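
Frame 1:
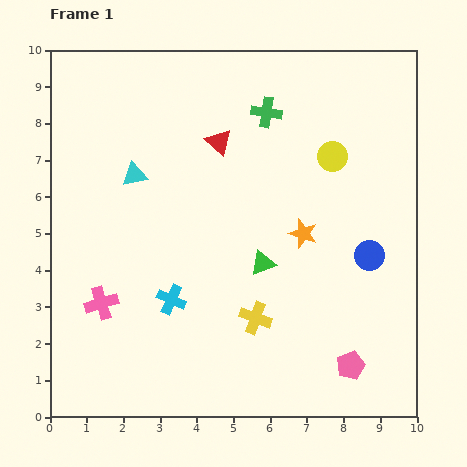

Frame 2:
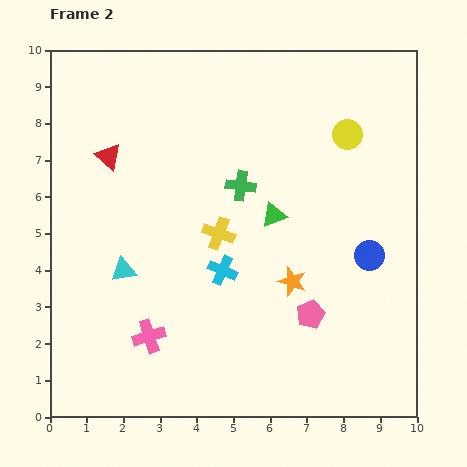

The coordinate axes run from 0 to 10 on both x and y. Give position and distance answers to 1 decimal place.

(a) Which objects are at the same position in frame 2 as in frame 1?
the blue circle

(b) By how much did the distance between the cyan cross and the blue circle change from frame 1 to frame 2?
-1.5

Distance in frame 1: 5.5. Distance in frame 2: 4.0.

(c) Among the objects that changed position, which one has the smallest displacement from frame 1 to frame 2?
the yellow circle

(moved 0.7)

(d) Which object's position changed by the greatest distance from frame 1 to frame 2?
the red triangle

(moved 3.0; next 2.6)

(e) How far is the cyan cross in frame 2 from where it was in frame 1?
1.6

The cyan cross moved from (3.3, 3.2) to (4.7, 4.0), a distance of √(1.4² + 0.8²) ≈ 1.6.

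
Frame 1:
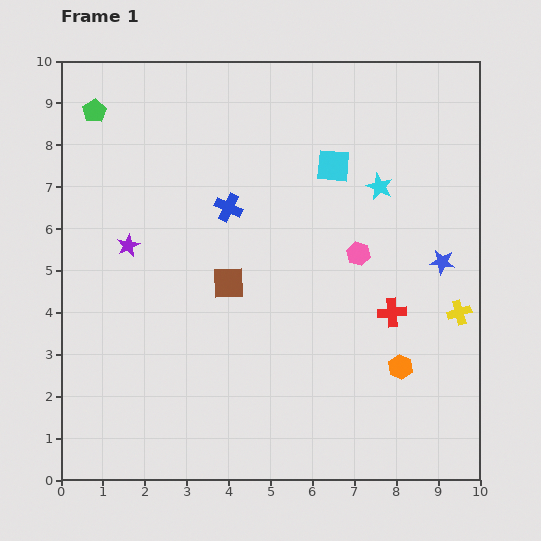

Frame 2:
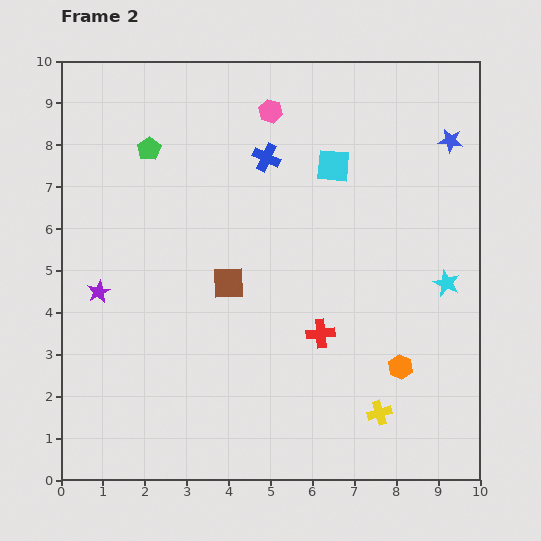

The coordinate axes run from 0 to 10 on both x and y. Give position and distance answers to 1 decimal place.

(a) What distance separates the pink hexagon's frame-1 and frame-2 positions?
4.0

The pink hexagon moved from (7.1, 5.4) to (5.0, 8.8), a distance of √(2.1² + 3.4²) ≈ 4.0.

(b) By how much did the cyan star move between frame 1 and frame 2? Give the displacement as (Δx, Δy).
(1.6, -2.3)

The cyan star was at (7.6, 7.0) in frame 1 and (9.2, 4.7) in frame 2.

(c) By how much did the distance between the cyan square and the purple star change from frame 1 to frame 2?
+1.1

Distance in frame 1: 5.3. Distance in frame 2: 6.4.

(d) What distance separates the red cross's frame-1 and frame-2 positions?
1.8

The red cross moved from (7.9, 4.0) to (6.2, 3.5), a distance of √(1.7² + 0.5²) ≈ 1.8.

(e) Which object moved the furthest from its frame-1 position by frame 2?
the pink hexagon

(moved 4.0; next 3.1)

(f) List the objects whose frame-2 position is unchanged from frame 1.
the orange hexagon, the cyan square, the brown square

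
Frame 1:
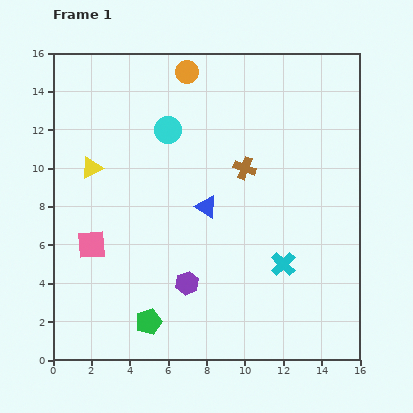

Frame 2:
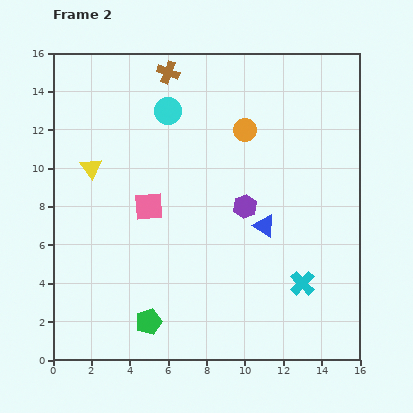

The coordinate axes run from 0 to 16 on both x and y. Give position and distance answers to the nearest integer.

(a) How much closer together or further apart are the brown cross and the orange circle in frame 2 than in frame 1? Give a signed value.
-1

Distance in frame 1: 6. Distance in frame 2: 5.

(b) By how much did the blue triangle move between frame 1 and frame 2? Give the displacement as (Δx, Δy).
(3, -1)

The blue triangle was at (8, 8) in frame 1 and (11, 7) in frame 2.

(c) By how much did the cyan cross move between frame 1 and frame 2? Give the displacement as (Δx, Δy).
(1, -1)

The cyan cross was at (12, 5) in frame 1 and (13, 4) in frame 2.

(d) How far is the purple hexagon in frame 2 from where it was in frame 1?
5

The purple hexagon moved from (7, 4) to (10, 8), a distance of √(3² + 4²) ≈ 5.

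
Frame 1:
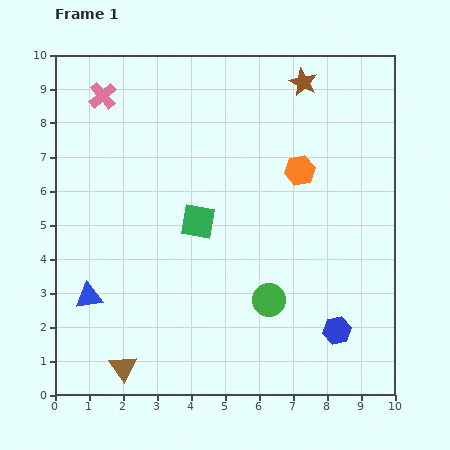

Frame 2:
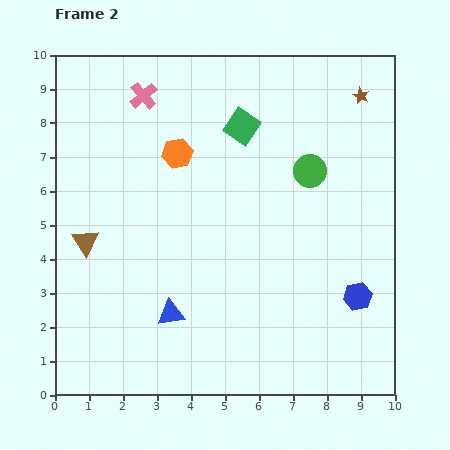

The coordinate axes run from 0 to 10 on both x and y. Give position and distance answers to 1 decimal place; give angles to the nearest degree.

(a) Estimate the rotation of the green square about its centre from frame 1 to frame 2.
24° clockwise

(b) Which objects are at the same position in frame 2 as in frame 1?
none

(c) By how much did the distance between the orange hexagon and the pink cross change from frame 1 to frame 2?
-4.2

Distance in frame 1: 6.2. Distance in frame 2: 2.0.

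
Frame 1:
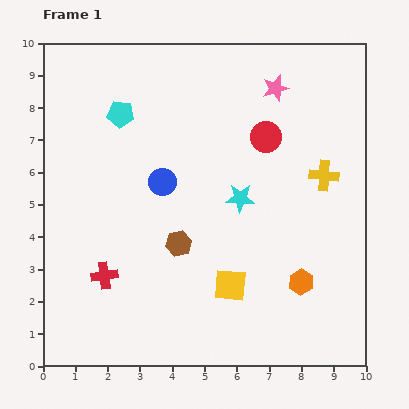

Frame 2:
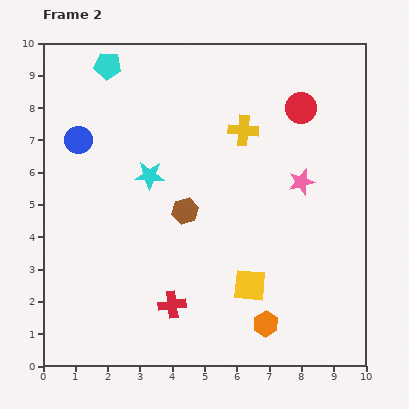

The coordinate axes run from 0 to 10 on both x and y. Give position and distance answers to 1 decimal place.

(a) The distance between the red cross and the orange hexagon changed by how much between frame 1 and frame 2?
-3.1

Distance in frame 1: 6.1. Distance in frame 2: 3.0.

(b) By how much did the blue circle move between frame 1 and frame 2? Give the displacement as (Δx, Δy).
(-2.6, 1.3)

The blue circle was at (3.7, 5.7) in frame 1 and (1.1, 7.0) in frame 2.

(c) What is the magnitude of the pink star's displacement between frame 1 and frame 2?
3.0

The pink star moved from (7.2, 8.6) to (8.0, 5.7), a distance of √(0.8² + 2.9²) ≈ 3.0.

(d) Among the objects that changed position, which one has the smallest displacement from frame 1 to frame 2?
the yellow square

(moved 0.6)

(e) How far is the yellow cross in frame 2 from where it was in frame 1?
2.9

The yellow cross moved from (8.7, 5.9) to (6.2, 7.3), a distance of √(2.5² + 1.4²) ≈ 2.9.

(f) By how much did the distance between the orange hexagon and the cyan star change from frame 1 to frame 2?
+2.6

Distance in frame 1: 3.2. Distance in frame 2: 5.8.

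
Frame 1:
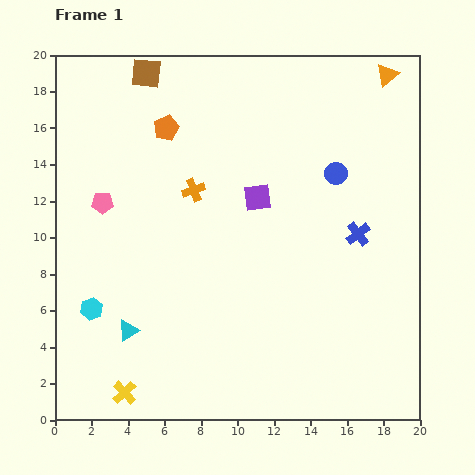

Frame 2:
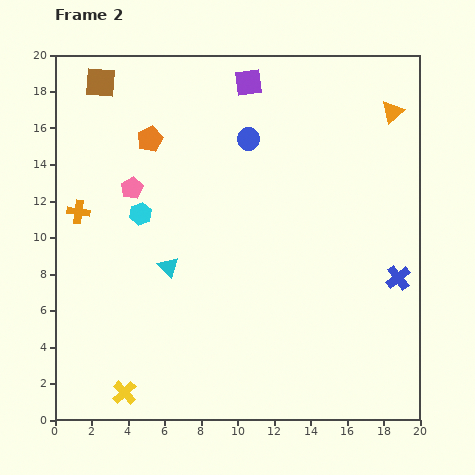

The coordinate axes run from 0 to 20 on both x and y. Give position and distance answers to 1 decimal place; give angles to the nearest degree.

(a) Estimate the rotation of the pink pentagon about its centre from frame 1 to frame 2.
30° counter-clockwise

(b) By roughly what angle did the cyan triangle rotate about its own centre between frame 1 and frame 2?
43° counter-clockwise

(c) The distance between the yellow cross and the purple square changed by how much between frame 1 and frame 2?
+5.3

Distance in frame 1: 13.0. Distance in frame 2: 18.3.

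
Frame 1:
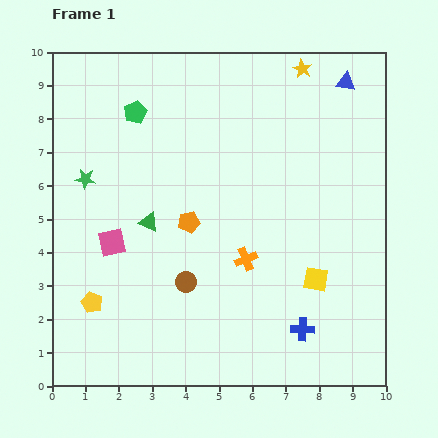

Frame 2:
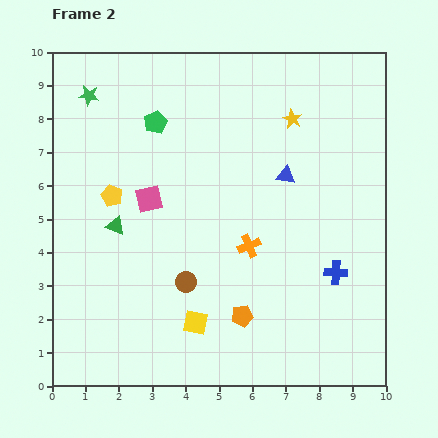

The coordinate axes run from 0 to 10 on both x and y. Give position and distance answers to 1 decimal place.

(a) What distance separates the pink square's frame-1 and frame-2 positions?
1.7

The pink square moved from (1.8, 4.3) to (2.9, 5.6), a distance of √(1.1² + 1.3²) ≈ 1.7.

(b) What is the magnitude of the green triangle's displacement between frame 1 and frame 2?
1.0

The green triangle moved from (2.9, 4.9) to (1.9, 4.8), a distance of √(1.0² + 0.1²) ≈ 1.0.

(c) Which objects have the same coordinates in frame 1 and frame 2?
the brown circle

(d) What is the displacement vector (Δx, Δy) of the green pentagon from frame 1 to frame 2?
(0.6, -0.3)

The green pentagon was at (2.5, 8.2) in frame 1 and (3.1, 7.9) in frame 2.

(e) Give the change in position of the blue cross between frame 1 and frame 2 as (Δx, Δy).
(1.0, 1.7)

The blue cross was at (7.5, 1.7) in frame 1 and (8.5, 3.4) in frame 2.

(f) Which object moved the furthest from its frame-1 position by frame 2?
the yellow square

(moved 3.8; next 3.3)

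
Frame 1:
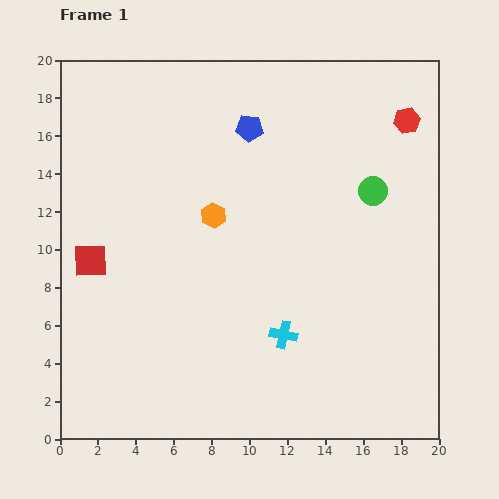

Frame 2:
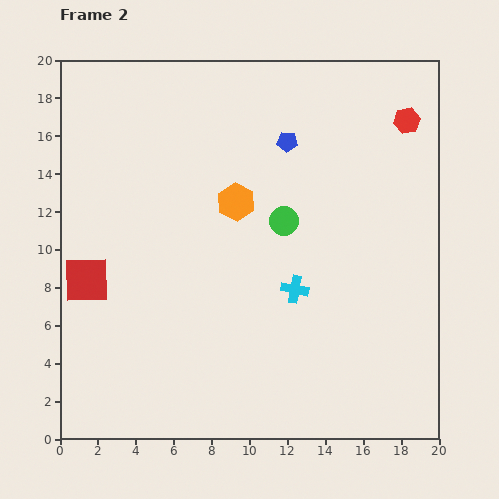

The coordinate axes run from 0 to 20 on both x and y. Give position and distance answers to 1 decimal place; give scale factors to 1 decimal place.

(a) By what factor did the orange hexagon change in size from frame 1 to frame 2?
1.5×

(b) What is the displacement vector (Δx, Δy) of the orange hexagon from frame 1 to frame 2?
(1.2, 0.7)

The orange hexagon was at (8.1, 11.8) in frame 1 and (9.3, 12.5) in frame 2.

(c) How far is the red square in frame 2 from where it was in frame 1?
1.0

The red square moved from (1.6, 9.4) to (1.4, 8.4), a distance of √(0.2² + 1.0²) ≈ 1.0.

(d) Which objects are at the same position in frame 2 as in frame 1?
the red hexagon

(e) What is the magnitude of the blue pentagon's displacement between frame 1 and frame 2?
2.1

The blue pentagon moved from (10.0, 16.4) to (12.0, 15.7), a distance of √(2.0² + 0.7²) ≈ 2.1.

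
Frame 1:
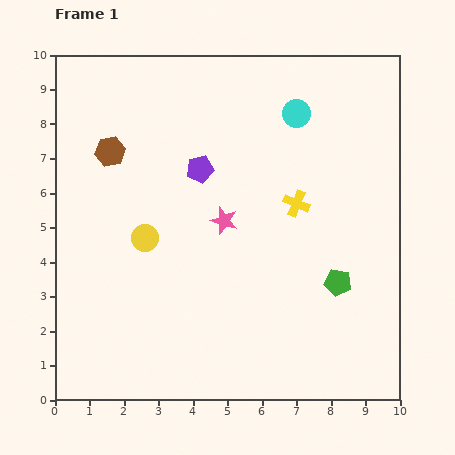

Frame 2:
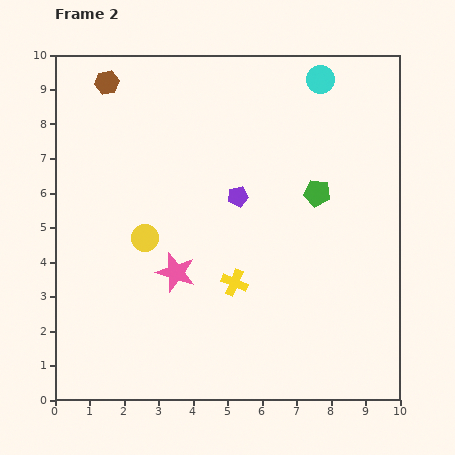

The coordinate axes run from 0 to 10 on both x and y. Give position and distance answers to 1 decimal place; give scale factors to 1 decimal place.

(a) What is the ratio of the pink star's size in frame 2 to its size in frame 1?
1.4×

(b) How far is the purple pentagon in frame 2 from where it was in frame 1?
1.4

The purple pentagon moved from (4.2, 6.7) to (5.3, 5.9), a distance of √(1.1² + 0.8²) ≈ 1.4.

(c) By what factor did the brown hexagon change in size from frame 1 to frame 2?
0.8×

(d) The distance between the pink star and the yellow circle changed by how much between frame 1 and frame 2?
-1.1

Distance in frame 1: 2.4. Distance in frame 2: 1.3.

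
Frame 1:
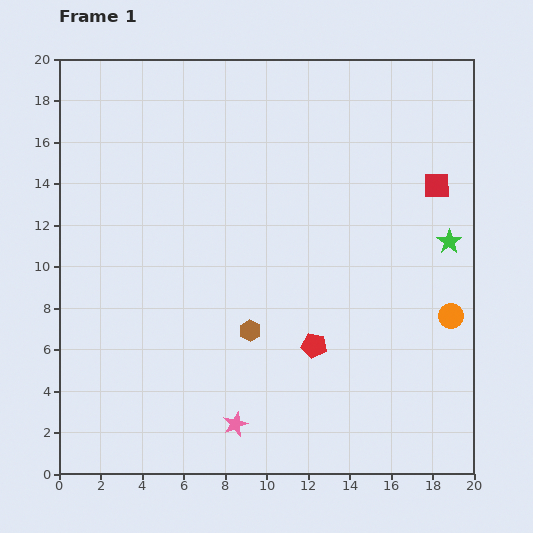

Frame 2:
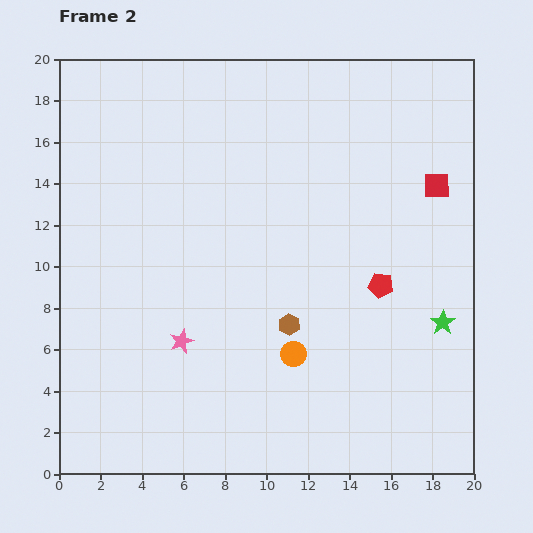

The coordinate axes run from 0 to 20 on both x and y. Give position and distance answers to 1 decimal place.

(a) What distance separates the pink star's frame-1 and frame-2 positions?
4.8

The pink star moved from (8.5, 2.4) to (5.9, 6.4), a distance of √(2.6² + 4.0²) ≈ 4.8.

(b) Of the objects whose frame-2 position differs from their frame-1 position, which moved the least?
the brown hexagon

(moved 1.9)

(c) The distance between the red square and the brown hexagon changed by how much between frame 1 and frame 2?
-1.6

Distance in frame 1: 11.4. Distance in frame 2: 9.8.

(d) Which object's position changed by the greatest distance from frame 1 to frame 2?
the orange circle

(moved 7.8; next 4.8)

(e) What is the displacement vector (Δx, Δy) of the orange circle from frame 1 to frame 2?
(-7.6, -1.8)

The orange circle was at (18.9, 7.6) in frame 1 and (11.3, 5.8) in frame 2.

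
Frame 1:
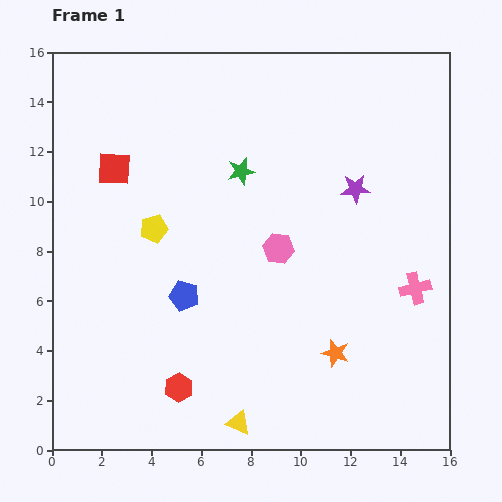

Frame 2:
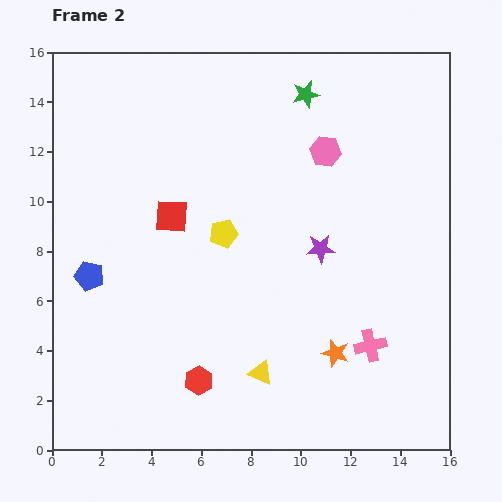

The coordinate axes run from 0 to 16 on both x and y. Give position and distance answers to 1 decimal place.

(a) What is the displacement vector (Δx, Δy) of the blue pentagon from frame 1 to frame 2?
(-3.8, 0.8)

The blue pentagon was at (5.3, 6.2) in frame 1 and (1.5, 7.0) in frame 2.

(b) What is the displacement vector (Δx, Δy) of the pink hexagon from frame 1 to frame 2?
(1.9, 3.9)

The pink hexagon was at (9.1, 8.1) in frame 1 and (11.0, 12.0) in frame 2.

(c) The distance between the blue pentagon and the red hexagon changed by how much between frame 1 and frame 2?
+2.4

Distance in frame 1: 3.7. Distance in frame 2: 6.1.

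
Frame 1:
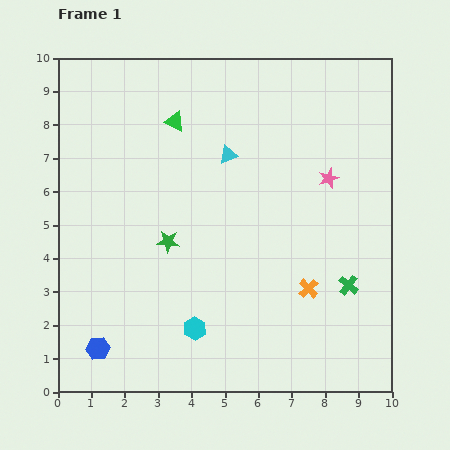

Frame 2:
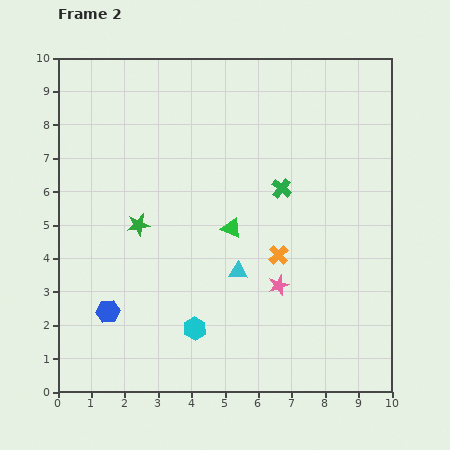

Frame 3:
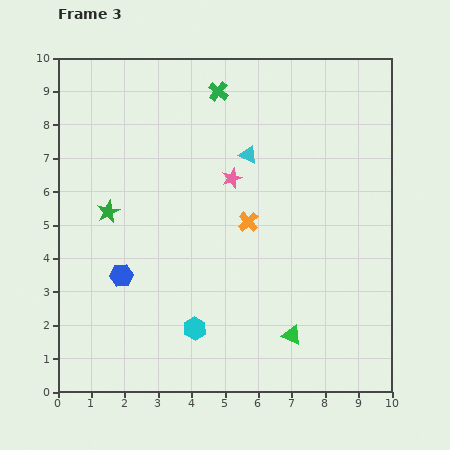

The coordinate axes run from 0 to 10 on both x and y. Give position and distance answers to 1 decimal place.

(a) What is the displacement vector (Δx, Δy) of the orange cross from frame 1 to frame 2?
(-0.9, 1.0)

The orange cross was at (7.5, 3.1) in frame 1 and (6.6, 4.1) in frame 2.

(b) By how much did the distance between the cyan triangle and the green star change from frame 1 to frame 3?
+1.3

Distance in frame 1: 3.2. Distance in frame 3: 4.5.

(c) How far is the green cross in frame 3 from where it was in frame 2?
3.5

The green cross moved from (6.7, 6.1) to (4.8, 9.0), a distance of √(1.9² + 2.9²) ≈ 3.5.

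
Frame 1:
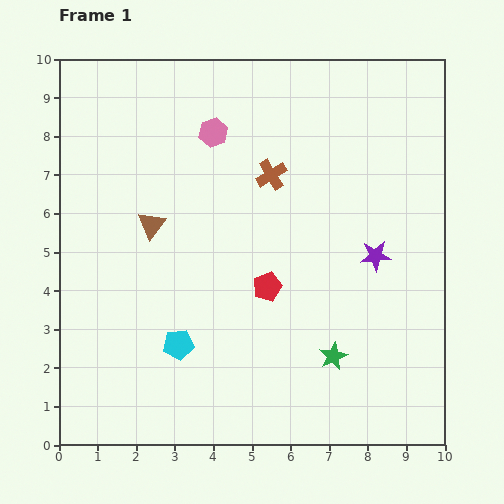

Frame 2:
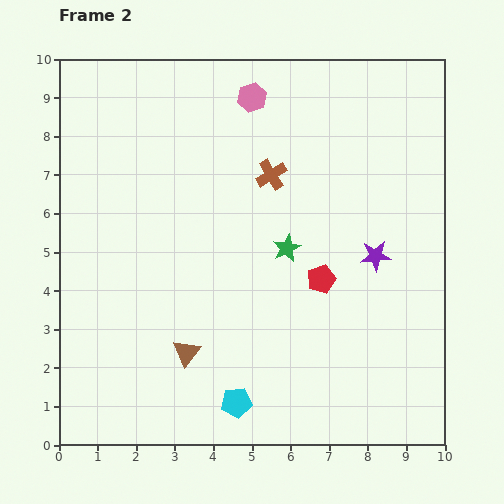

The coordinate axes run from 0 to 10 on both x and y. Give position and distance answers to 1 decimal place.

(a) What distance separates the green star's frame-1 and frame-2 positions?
3.0

The green star moved from (7.1, 2.3) to (5.9, 5.1), a distance of √(1.2² + 2.8²) ≈ 3.0.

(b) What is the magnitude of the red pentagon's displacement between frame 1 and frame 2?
1.4

The red pentagon moved from (5.4, 4.1) to (6.8, 4.3), a distance of √(1.4² + 0.2²) ≈ 1.4.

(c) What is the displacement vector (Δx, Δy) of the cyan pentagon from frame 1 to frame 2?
(1.5, -1.5)

The cyan pentagon was at (3.1, 2.6) in frame 1 and (4.6, 1.1) in frame 2.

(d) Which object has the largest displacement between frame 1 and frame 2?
the brown triangle

(moved 3.4; next 3.0)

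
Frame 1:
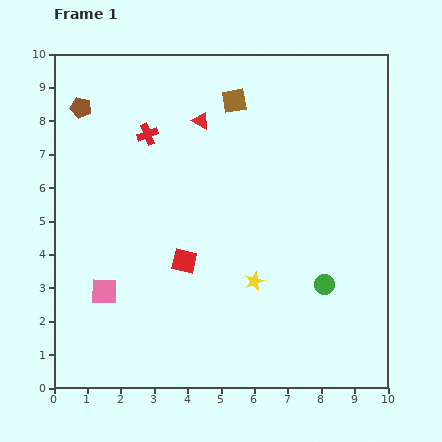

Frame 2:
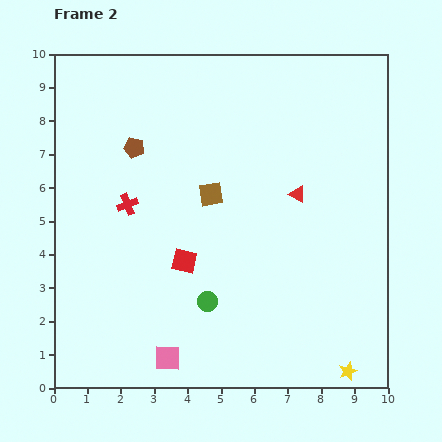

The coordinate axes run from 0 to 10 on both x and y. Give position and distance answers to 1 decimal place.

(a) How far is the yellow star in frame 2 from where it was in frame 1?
3.9

The yellow star moved from (6.0, 3.2) to (8.8, 0.5), a distance of √(2.8² + 2.7²) ≈ 3.9.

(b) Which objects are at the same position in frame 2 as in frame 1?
the red square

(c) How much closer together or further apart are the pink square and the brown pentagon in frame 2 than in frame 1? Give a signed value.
+0.9

Distance in frame 1: 5.5. Distance in frame 2: 6.4.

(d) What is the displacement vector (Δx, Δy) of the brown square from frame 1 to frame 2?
(-0.7, -2.8)

The brown square was at (5.4, 8.6) in frame 1 and (4.7, 5.8) in frame 2.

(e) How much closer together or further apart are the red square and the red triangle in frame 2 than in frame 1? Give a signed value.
-0.3

Distance in frame 1: 4.2. Distance in frame 2: 3.9.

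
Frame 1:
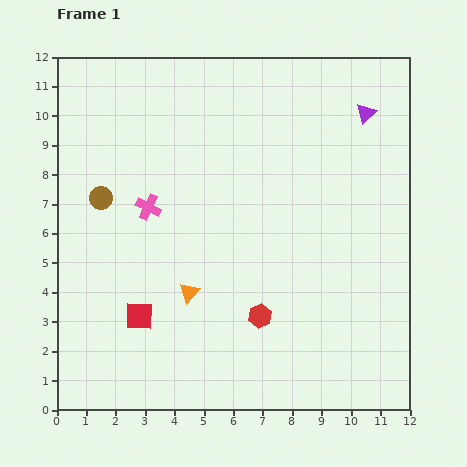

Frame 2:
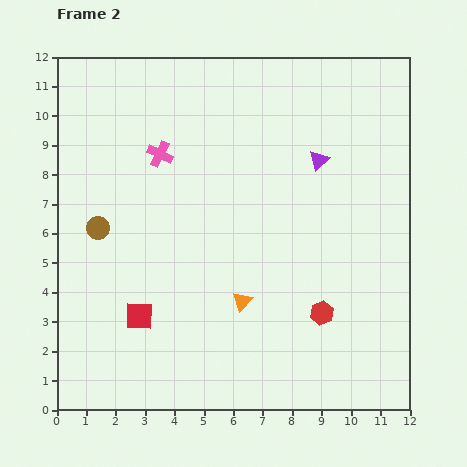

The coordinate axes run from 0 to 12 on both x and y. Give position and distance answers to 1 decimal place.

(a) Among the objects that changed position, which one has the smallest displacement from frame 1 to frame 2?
the brown circle

(moved 1.0)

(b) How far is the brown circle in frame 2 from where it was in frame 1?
1.0

The brown circle moved from (1.5, 7.2) to (1.4, 6.2), a distance of √(0.1² + 1.0²) ≈ 1.0.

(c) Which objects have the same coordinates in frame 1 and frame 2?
the red square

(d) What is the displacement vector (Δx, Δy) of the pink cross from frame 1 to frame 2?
(0.4, 1.8)

The pink cross was at (3.1, 6.9) in frame 1 and (3.5, 8.7) in frame 2.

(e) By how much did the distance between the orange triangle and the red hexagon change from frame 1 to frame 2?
+0.2

Distance in frame 1: 2.5. Distance in frame 2: 2.7.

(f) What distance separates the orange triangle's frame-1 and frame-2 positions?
1.8

The orange triangle moved from (4.5, 4.0) to (6.3, 3.7), a distance of √(1.8² + 0.3²) ≈ 1.8.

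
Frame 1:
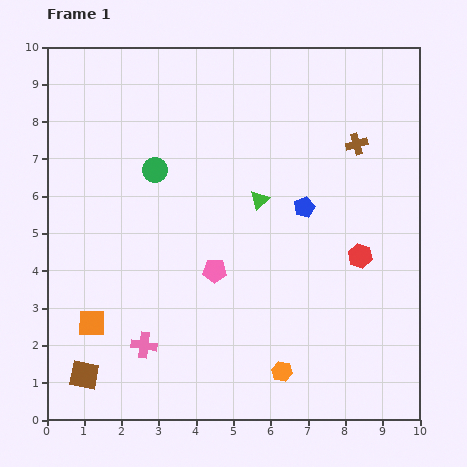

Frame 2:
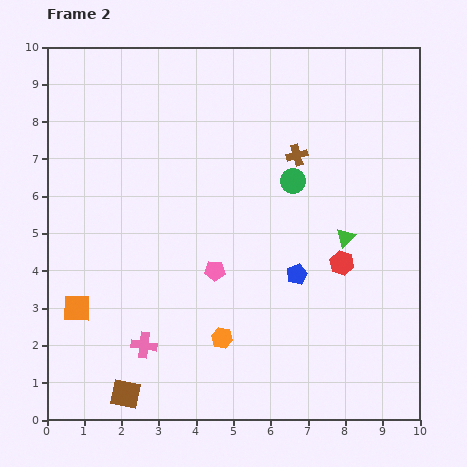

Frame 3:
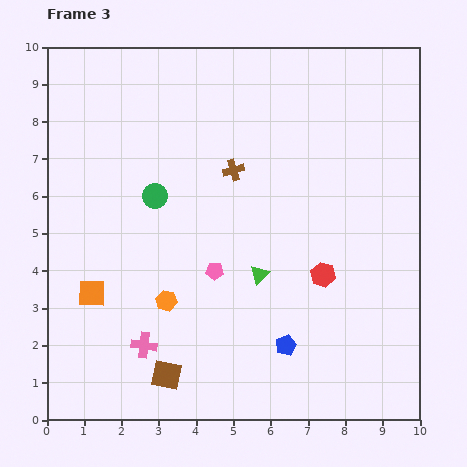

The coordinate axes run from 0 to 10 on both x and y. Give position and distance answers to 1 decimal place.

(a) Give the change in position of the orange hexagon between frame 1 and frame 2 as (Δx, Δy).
(-1.6, 0.9)

The orange hexagon was at (6.3, 1.3) in frame 1 and (4.7, 2.2) in frame 2.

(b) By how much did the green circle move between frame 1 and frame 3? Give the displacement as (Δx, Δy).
(0.0, -0.7)

The green circle was at (2.9, 6.7) in frame 1 and (2.9, 6.0) in frame 3.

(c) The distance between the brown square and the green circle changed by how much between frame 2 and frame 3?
-2.5

Distance in frame 2: 7.3. Distance in frame 3: 4.8.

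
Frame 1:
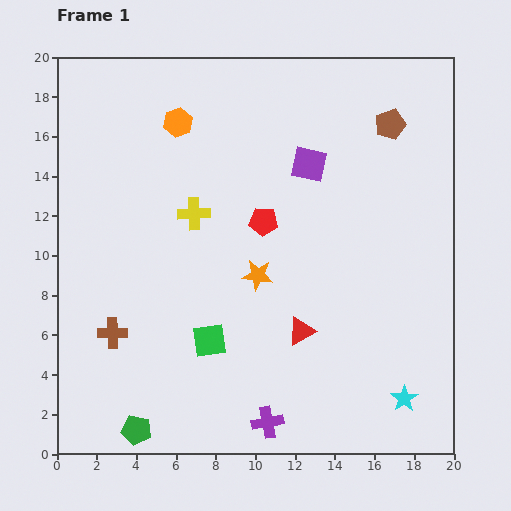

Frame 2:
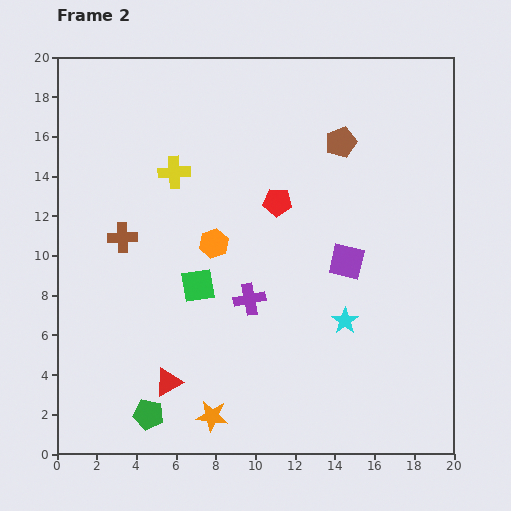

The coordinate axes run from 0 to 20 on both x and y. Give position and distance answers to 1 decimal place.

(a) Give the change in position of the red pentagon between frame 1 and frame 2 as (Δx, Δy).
(0.7, 1.0)

The red pentagon was at (10.4, 11.7) in frame 1 and (11.1, 12.7) in frame 2.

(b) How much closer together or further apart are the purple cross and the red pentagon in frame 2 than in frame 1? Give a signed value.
-5.0

Distance in frame 1: 10.1. Distance in frame 2: 5.1.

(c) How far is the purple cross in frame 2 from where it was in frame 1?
6.3

The purple cross moved from (10.6, 1.6) to (9.7, 7.8), a distance of √(0.9² + 6.2²) ≈ 6.3.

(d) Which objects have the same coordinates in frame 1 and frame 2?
none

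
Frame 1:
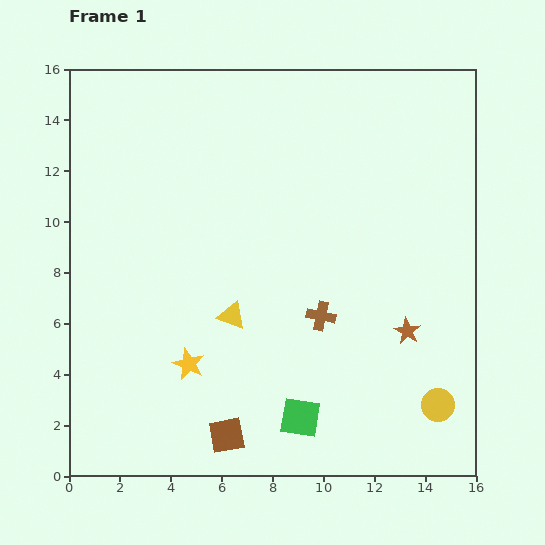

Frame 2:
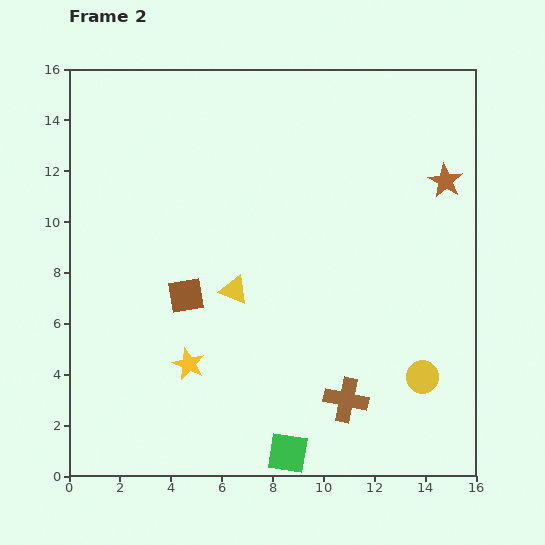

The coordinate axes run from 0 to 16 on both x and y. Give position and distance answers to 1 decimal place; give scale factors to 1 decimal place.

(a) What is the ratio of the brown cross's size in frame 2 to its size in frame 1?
1.5×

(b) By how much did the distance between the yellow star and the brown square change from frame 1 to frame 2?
-0.5

Distance in frame 1: 3.2. Distance in frame 2: 2.7.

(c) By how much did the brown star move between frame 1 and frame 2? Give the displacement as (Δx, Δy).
(1.5, 5.9)

The brown star was at (13.3, 5.7) in frame 1 and (14.8, 11.6) in frame 2.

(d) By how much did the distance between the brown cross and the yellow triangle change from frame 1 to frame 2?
+2.7

Distance in frame 1: 3.5. Distance in frame 2: 6.2.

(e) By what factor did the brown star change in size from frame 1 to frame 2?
1.3×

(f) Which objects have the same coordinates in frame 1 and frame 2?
the yellow star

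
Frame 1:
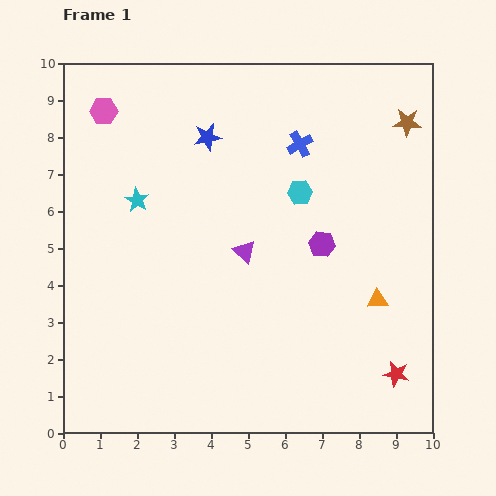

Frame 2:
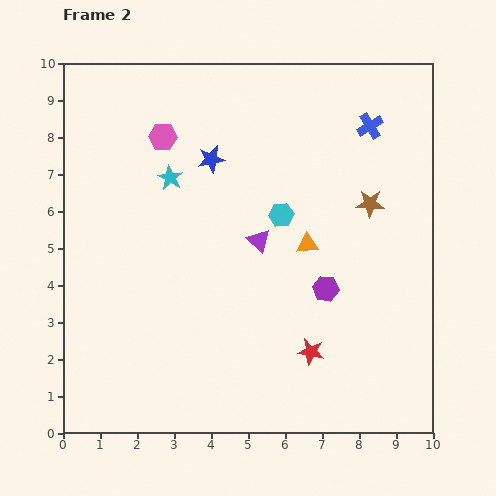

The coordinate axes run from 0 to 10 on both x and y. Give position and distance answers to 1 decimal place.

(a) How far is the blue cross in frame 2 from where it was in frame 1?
2.0

The blue cross moved from (6.4, 7.8) to (8.3, 8.3), a distance of √(1.9² + 0.5²) ≈ 2.0.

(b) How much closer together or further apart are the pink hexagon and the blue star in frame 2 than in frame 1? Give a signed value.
-1.5

Distance in frame 1: 2.9. Distance in frame 2: 1.4.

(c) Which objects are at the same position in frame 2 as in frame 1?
none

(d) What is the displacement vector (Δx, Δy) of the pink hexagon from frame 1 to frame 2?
(1.6, -0.7)

The pink hexagon was at (1.1, 8.7) in frame 1 and (2.7, 8.0) in frame 2.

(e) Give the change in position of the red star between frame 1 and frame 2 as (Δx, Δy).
(-2.3, 0.6)

The red star was at (9.0, 1.6) in frame 1 and (6.7, 2.2) in frame 2.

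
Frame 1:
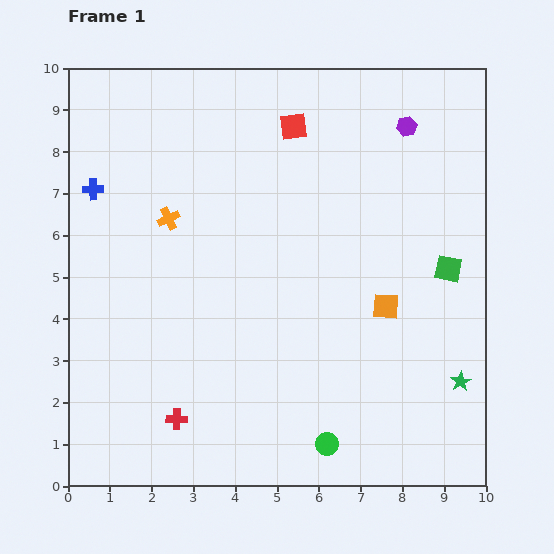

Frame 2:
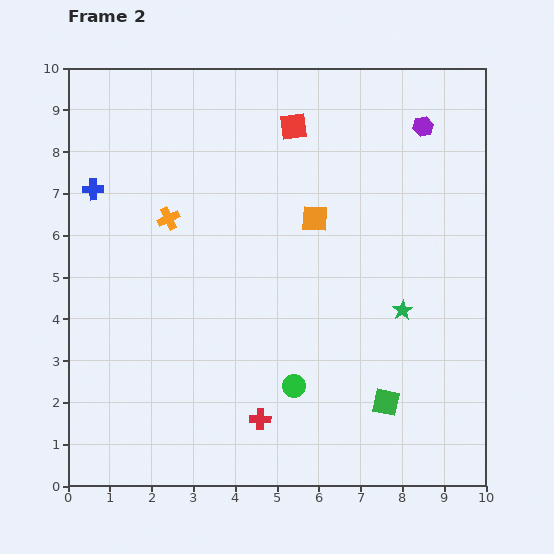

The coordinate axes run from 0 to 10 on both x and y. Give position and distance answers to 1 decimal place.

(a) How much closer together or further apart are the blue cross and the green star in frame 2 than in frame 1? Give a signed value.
-2.0

Distance in frame 1: 9.9. Distance in frame 2: 7.9.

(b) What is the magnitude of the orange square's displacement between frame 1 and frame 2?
2.7

The orange square moved from (7.6, 4.3) to (5.9, 6.4), a distance of √(1.7² + 2.1²) ≈ 2.7.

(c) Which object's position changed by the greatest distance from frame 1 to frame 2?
the green square

(moved 3.5; next 2.7)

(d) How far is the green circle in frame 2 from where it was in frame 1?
1.6

The green circle moved from (6.2, 1.0) to (5.4, 2.4), a distance of √(0.8² + 1.4²) ≈ 1.6.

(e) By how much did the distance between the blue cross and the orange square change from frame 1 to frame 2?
-2.2

Distance in frame 1: 7.5. Distance in frame 2: 5.3.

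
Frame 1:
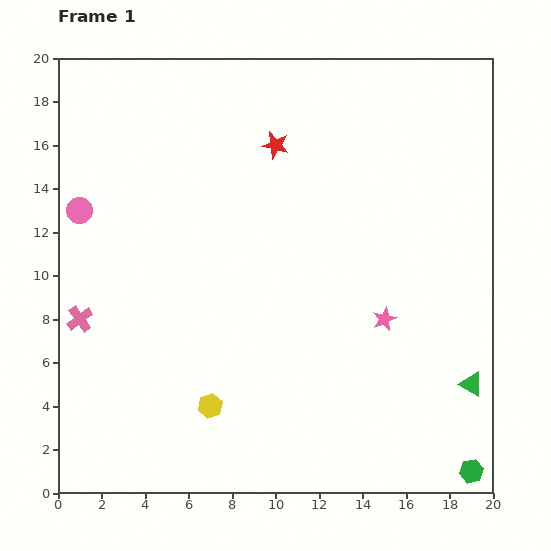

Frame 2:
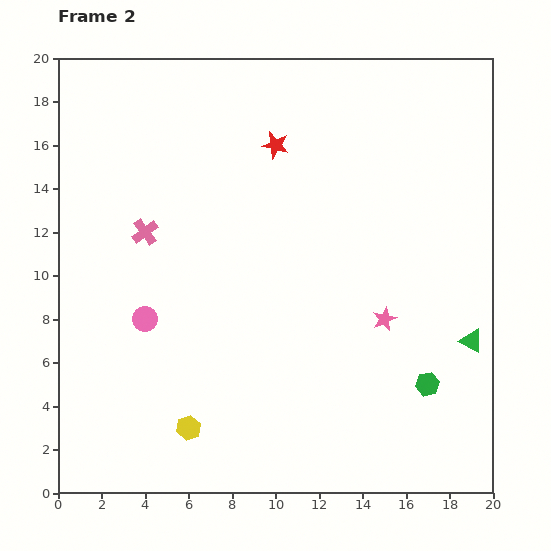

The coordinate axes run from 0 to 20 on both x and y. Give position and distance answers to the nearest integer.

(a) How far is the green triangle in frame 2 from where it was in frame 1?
2

The green triangle moved from (19, 5) to (19, 7), a distance of √(0² + 2²) ≈ 2.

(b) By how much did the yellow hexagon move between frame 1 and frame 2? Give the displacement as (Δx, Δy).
(-1, -1)

The yellow hexagon was at (7, 4) in frame 1 and (6, 3) in frame 2.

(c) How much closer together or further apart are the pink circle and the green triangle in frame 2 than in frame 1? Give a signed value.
-5

Distance in frame 1: 20. Distance in frame 2: 15.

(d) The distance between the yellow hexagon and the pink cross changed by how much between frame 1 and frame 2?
+2

Distance in frame 1: 7. Distance in frame 2: 9.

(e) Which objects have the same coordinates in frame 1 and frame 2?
the pink star, the red star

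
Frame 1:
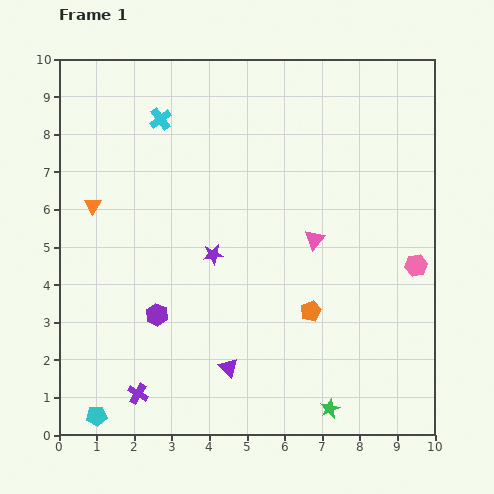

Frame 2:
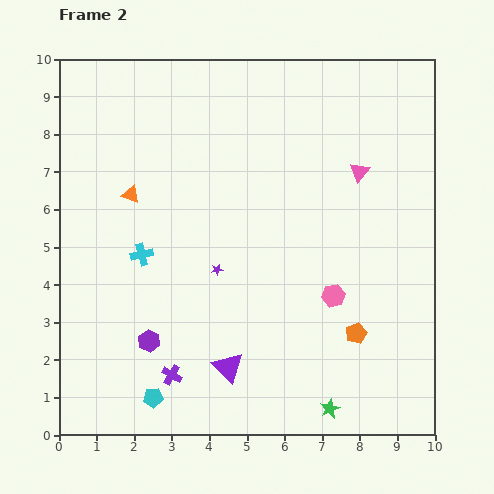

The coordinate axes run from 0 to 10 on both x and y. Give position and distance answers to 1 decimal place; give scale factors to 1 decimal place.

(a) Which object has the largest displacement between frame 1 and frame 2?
the cyan cross

(moved 3.6; next 2.3)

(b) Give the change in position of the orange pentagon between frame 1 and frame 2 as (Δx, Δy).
(1.2, -0.6)

The orange pentagon was at (6.7, 3.3) in frame 1 and (7.9, 2.7) in frame 2.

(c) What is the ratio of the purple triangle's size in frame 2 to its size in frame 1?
1.6×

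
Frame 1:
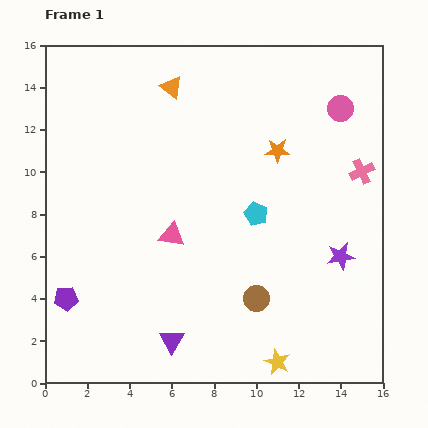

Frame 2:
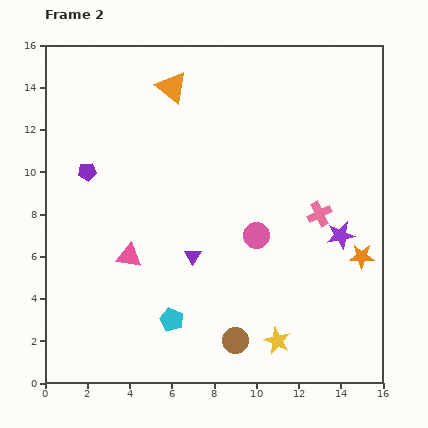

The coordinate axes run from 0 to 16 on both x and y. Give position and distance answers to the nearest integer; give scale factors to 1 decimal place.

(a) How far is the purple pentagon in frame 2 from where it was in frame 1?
6

The purple pentagon moved from (1, 4) to (2, 10), a distance of √(1² + 6²) ≈ 6.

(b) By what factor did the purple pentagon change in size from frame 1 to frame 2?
0.8×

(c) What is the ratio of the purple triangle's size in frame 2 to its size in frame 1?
0.7×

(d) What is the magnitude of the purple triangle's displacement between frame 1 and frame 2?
4

The purple triangle moved from (6, 2) to (7, 6), a distance of √(1² + 4²) ≈ 4.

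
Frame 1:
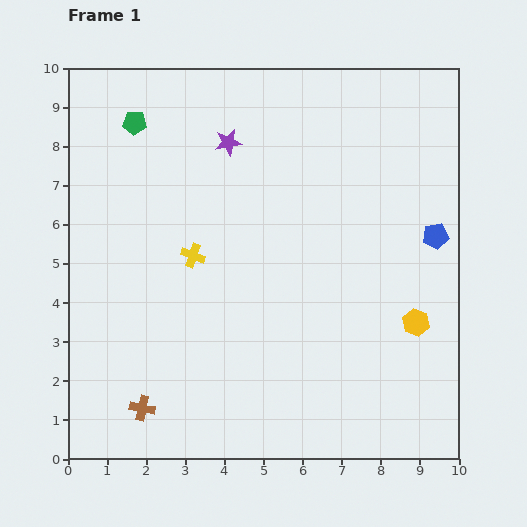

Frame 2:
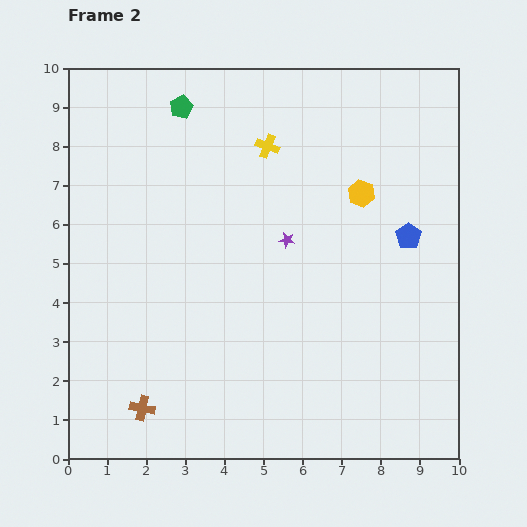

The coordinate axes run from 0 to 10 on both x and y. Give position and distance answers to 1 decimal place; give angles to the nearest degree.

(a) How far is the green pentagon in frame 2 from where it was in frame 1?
1.3

The green pentagon moved from (1.7, 8.6) to (2.9, 9.0), a distance of √(1.2² + 0.4²) ≈ 1.3.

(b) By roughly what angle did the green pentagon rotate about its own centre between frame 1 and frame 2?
29° counter-clockwise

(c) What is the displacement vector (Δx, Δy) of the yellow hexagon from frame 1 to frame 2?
(-1.4, 3.3)

The yellow hexagon was at (8.9, 3.5) in frame 1 and (7.5, 6.8) in frame 2.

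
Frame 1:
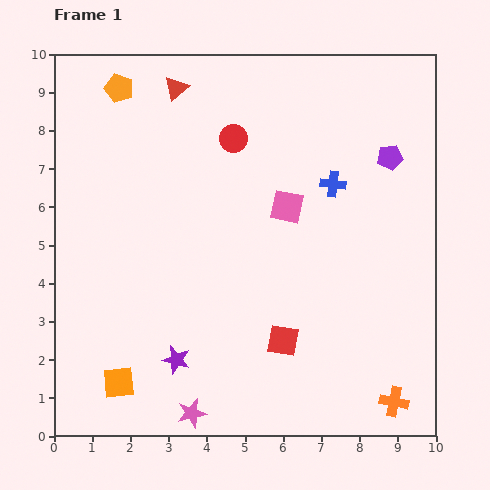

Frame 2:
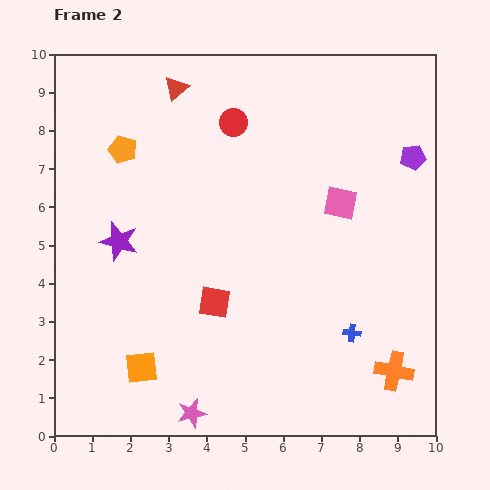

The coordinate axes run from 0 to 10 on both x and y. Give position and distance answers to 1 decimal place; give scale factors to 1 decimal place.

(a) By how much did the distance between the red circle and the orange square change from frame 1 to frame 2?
-0.3

Distance in frame 1: 7.1. Distance in frame 2: 6.8.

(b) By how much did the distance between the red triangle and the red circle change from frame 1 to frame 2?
-0.3

Distance in frame 1: 2.0. Distance in frame 2: 1.7.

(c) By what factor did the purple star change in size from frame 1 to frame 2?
1.4×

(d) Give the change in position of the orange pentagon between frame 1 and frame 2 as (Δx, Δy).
(0.1, -1.6)

The orange pentagon was at (1.7, 9.1) in frame 1 and (1.8, 7.5) in frame 2.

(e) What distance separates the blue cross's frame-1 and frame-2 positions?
3.9

The blue cross moved from (7.3, 6.6) to (7.8, 2.7), a distance of √(0.5² + 3.9²) ≈ 3.9.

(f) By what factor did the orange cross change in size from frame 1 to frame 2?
1.3×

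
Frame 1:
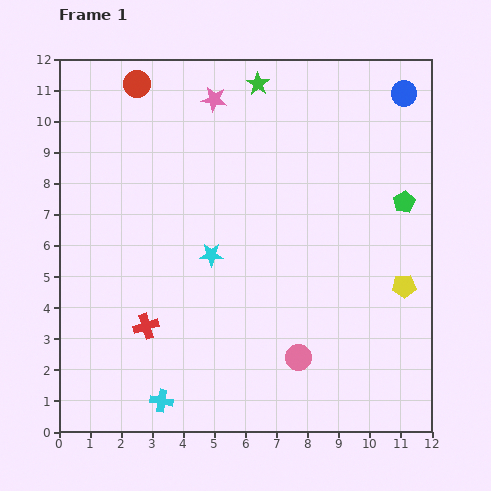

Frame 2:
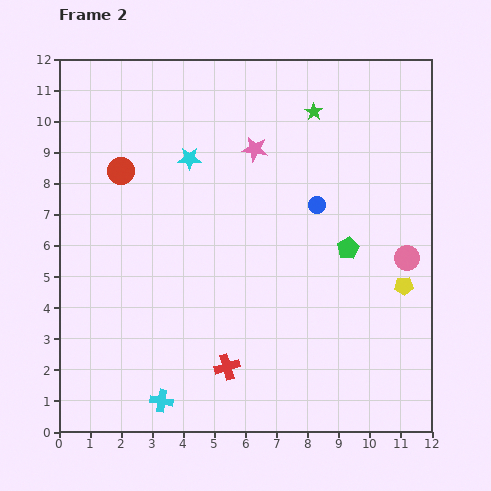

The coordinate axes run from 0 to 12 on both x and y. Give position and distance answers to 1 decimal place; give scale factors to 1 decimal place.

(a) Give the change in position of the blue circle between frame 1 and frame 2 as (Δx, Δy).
(-2.8, -3.6)

The blue circle was at (11.1, 10.9) in frame 1 and (8.3, 7.3) in frame 2.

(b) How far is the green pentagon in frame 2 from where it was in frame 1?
2.3

The green pentagon moved from (11.1, 7.4) to (9.3, 5.9), a distance of √(1.8² + 1.5²) ≈ 2.3.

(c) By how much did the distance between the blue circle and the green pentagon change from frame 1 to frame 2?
-1.8

Distance in frame 1: 3.5. Distance in frame 2: 1.7.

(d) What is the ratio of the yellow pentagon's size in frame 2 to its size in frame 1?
0.8×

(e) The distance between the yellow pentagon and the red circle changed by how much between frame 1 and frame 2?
-1.0

Distance in frame 1: 10.8. Distance in frame 2: 9.8.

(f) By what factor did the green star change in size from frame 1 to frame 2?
0.8×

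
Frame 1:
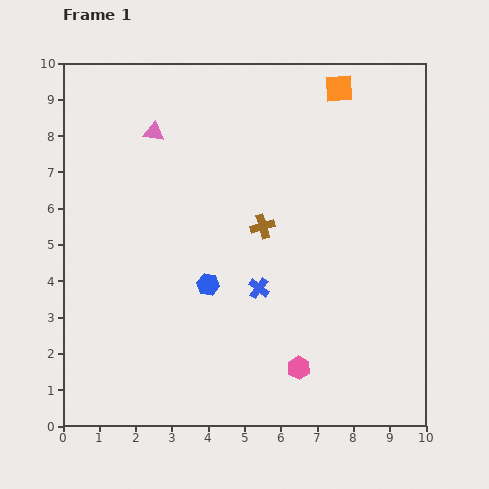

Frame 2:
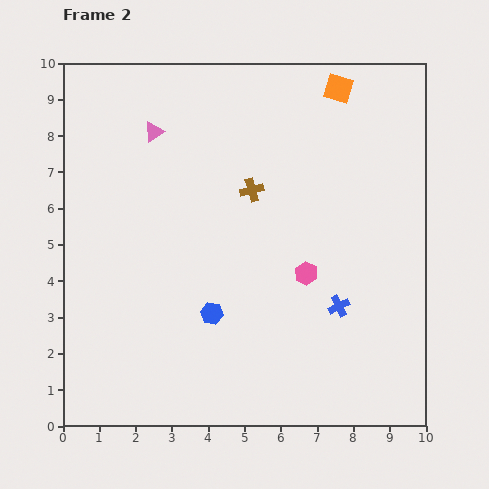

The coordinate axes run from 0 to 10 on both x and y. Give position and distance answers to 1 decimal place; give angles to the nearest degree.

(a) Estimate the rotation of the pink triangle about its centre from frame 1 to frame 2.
43° counter-clockwise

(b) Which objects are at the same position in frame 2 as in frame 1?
the orange square, the pink triangle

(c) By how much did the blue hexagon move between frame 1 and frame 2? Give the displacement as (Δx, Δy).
(0.1, -0.8)

The blue hexagon was at (4.0, 3.9) in frame 1 and (4.1, 3.1) in frame 2.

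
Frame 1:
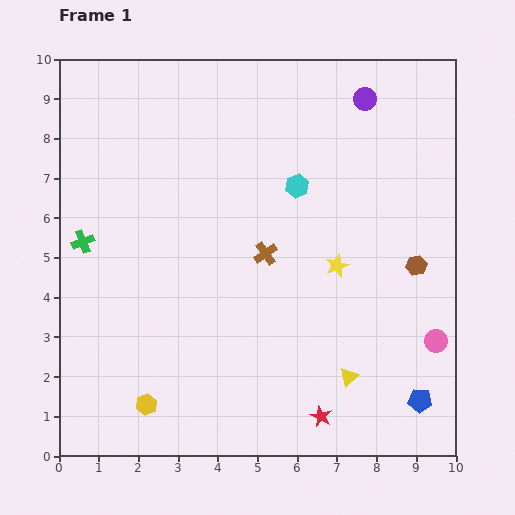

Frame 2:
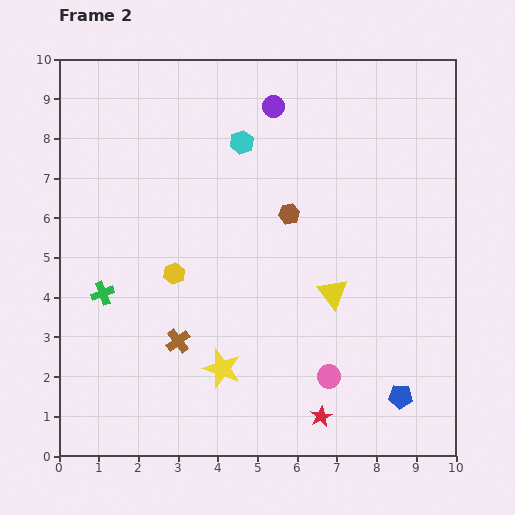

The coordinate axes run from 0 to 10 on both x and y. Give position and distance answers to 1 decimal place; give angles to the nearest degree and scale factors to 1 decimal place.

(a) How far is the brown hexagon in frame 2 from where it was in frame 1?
3.5

The brown hexagon moved from (9.0, 4.8) to (5.8, 6.1), a distance of √(3.2² + 1.3²) ≈ 3.5.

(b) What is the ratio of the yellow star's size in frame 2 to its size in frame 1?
1.6×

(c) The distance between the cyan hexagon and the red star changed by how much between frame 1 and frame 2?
+1.4

Distance in frame 1: 5.8. Distance in frame 2: 7.2.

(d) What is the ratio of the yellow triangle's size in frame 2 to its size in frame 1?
1.6×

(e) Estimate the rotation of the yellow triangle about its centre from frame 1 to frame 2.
27° counter-clockwise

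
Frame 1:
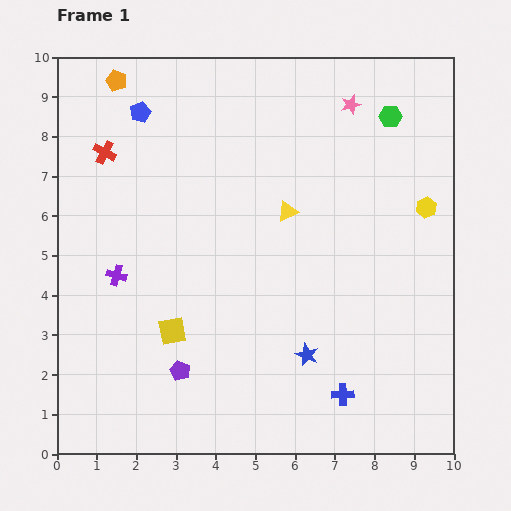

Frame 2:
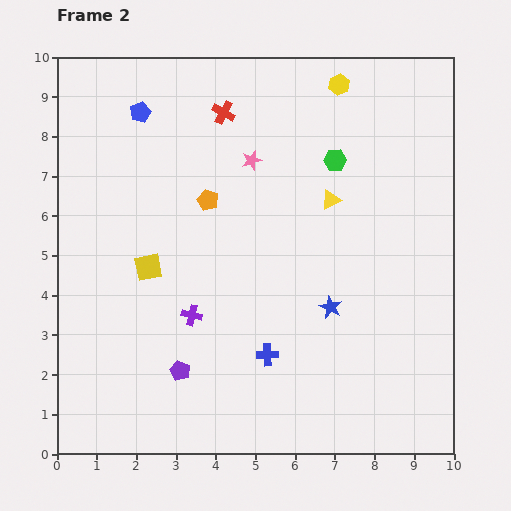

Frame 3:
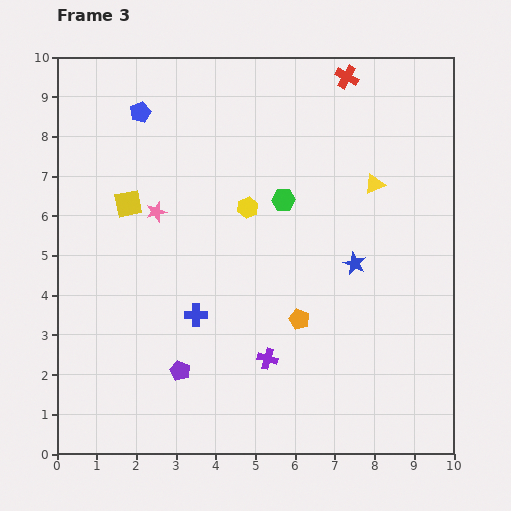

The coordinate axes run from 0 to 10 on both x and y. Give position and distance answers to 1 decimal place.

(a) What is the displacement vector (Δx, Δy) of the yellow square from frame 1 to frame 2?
(-0.6, 1.6)

The yellow square was at (2.9, 3.1) in frame 1 and (2.3, 4.7) in frame 2.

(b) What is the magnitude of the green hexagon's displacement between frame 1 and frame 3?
3.4

The green hexagon moved from (8.4, 8.5) to (5.7, 6.4), a distance of √(2.7² + 2.1²) ≈ 3.4.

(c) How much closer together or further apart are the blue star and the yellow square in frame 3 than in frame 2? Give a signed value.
+1.2

Distance in frame 2: 4.7. Distance in frame 3: 5.9.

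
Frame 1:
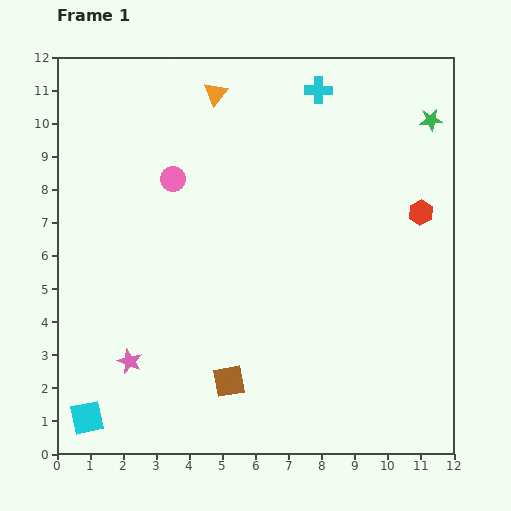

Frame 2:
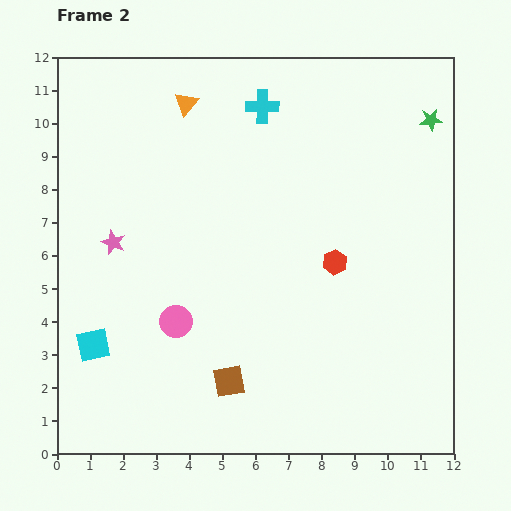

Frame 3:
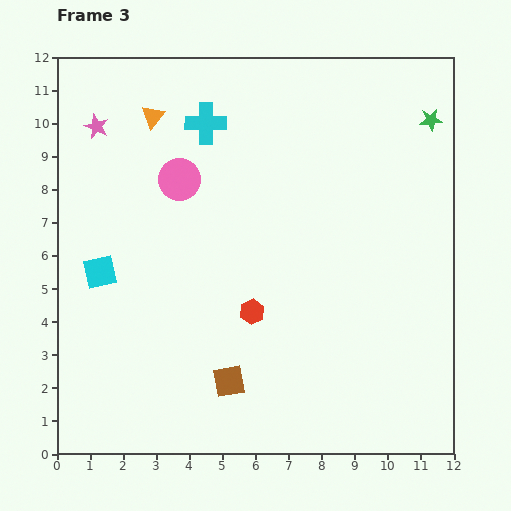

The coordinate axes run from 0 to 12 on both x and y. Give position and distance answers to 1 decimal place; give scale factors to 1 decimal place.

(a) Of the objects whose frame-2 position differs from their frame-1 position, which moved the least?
the orange triangle

(moved 0.9)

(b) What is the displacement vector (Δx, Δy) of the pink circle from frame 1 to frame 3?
(0.2, 0.0)

The pink circle was at (3.5, 8.3) in frame 1 and (3.7, 8.3) in frame 3.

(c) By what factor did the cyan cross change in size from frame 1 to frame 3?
1.5×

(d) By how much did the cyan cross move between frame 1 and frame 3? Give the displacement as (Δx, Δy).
(-3.4, -1.0)

The cyan cross was at (7.9, 11.0) in frame 1 and (4.5, 10.0) in frame 3.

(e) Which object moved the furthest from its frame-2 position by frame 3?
the pink circle

(moved 4.3; next 3.5)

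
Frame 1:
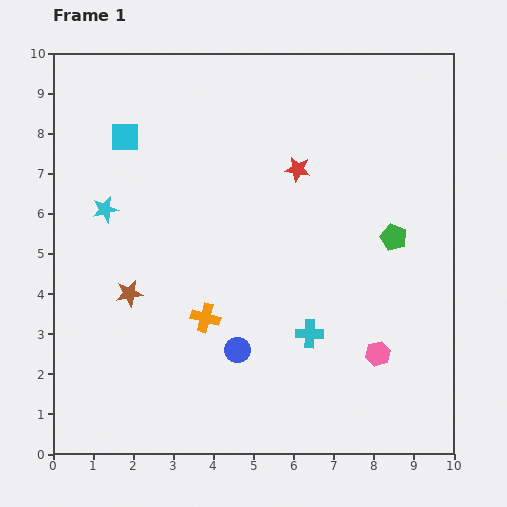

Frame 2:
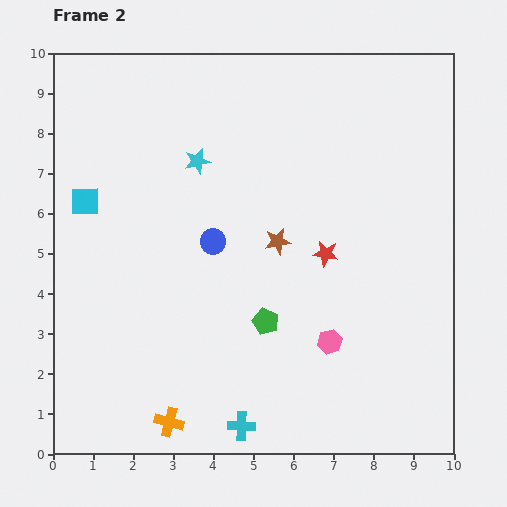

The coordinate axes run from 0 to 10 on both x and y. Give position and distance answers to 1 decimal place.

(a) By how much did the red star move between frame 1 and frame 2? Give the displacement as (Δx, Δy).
(0.7, -2.1)

The red star was at (6.1, 7.1) in frame 1 and (6.8, 5.0) in frame 2.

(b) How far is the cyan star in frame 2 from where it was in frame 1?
2.6

The cyan star moved from (1.3, 6.1) to (3.6, 7.3), a distance of √(2.3² + 1.2²) ≈ 2.6.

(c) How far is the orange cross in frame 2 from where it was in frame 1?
2.8

The orange cross moved from (3.8, 3.4) to (2.9, 0.8), a distance of √(0.9² + 2.6²) ≈ 2.8.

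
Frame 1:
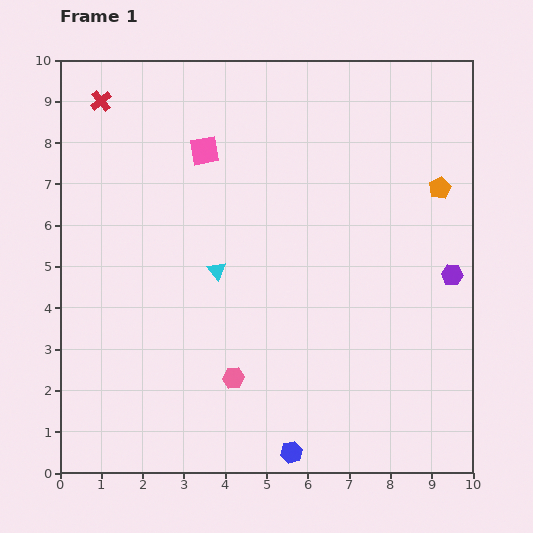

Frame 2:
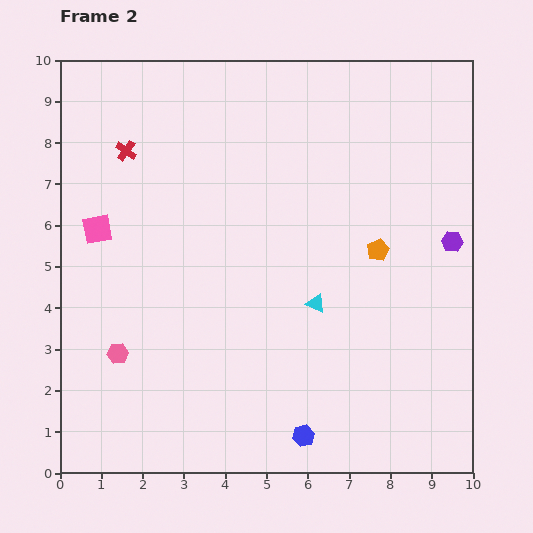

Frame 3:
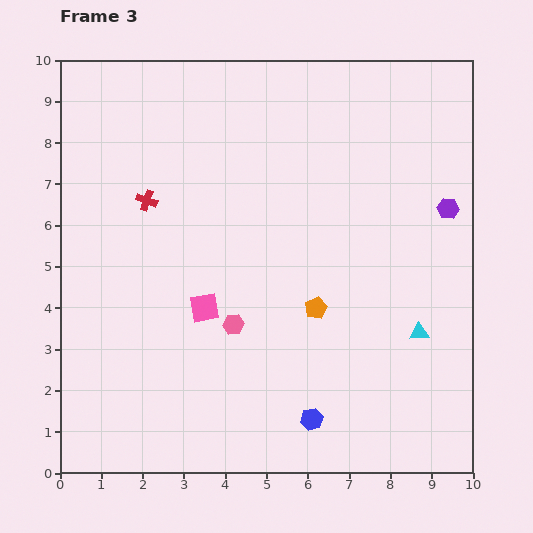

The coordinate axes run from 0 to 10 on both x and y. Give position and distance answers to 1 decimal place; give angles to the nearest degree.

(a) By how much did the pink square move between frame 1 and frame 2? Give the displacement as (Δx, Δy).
(-2.6, -1.9)

The pink square was at (3.5, 7.8) in frame 1 and (0.9, 5.9) in frame 2.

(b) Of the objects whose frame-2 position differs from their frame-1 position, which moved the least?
the blue hexagon

(moved 0.5)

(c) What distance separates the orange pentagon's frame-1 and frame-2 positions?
2.1

The orange pentagon moved from (9.2, 6.9) to (7.7, 5.4), a distance of √(1.5² + 1.5²) ≈ 2.1.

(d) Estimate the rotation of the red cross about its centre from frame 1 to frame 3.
31° counter-clockwise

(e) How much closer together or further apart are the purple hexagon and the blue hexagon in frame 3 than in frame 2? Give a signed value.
+0.2

Distance in frame 2: 5.9. Distance in frame 3: 6.1.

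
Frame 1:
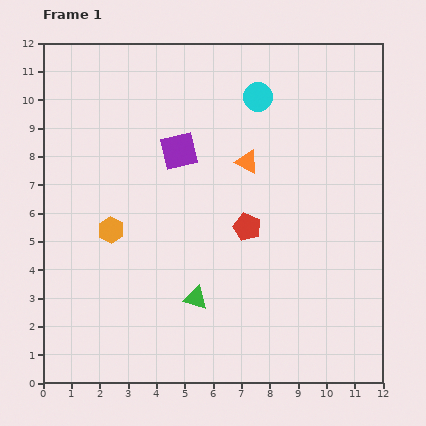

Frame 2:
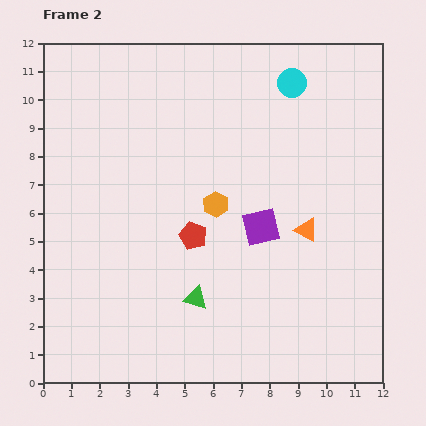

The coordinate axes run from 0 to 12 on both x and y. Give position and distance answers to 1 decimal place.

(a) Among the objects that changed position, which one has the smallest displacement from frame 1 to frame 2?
the cyan circle

(moved 1.3)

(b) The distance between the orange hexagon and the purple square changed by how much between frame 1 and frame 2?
-1.9

Distance in frame 1: 3.7. Distance in frame 2: 1.8.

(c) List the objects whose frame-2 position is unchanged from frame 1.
the green triangle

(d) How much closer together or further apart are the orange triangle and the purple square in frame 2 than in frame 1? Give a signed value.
-0.8

Distance in frame 1: 2.4. Distance in frame 2: 1.6.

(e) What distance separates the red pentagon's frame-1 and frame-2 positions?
1.9

The red pentagon moved from (7.2, 5.5) to (5.3, 5.2), a distance of √(1.9² + 0.3²) ≈ 1.9.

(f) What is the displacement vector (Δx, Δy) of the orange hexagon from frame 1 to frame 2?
(3.7, 0.9)

The orange hexagon was at (2.4, 5.4) in frame 1 and (6.1, 6.3) in frame 2.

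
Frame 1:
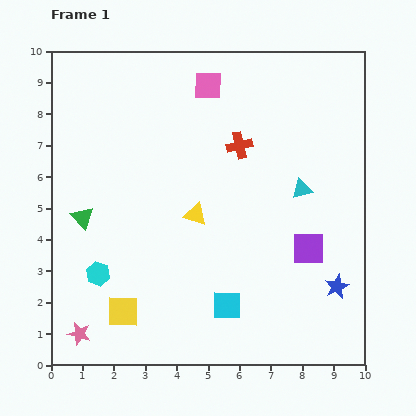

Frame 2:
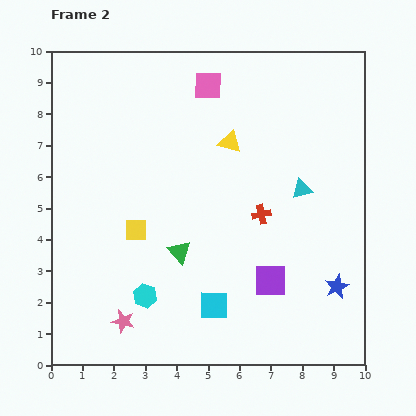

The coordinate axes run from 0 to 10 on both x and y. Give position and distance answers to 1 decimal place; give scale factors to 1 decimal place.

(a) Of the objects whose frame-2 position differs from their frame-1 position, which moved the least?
the cyan square

(moved 0.4)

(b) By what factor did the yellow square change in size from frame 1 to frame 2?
0.7×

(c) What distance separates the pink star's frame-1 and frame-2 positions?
1.5

The pink star moved from (0.9, 1.0) to (2.3, 1.4), a distance of √(1.4² + 0.4²) ≈ 1.5.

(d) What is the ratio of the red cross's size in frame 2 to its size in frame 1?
0.7×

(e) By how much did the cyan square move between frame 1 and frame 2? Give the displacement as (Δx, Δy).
(-0.4, 0.0)

The cyan square was at (5.6, 1.9) in frame 1 and (5.2, 1.9) in frame 2.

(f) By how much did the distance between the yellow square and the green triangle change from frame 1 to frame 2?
-1.7

Distance in frame 1: 3.3. Distance in frame 2: 1.6.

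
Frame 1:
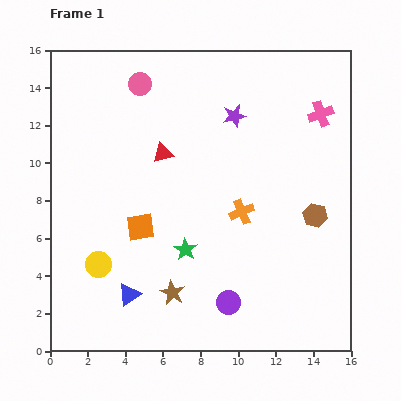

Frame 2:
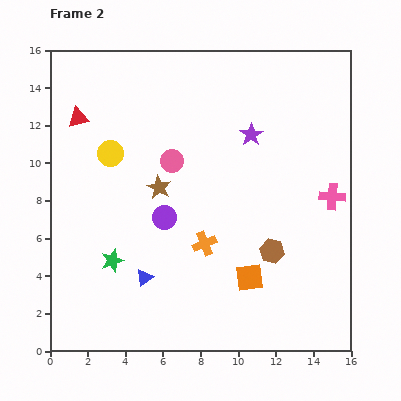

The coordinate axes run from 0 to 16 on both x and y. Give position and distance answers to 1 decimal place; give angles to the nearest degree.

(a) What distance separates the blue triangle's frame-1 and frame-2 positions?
1.2

The blue triangle moved from (4.2, 3.0) to (5.0, 3.9), a distance of √(0.8² + 0.9²) ≈ 1.2.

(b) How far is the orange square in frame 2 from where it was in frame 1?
6.4

The orange square moved from (4.8, 6.6) to (10.6, 3.9), a distance of √(5.8² + 2.7²) ≈ 6.4.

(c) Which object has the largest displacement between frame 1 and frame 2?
the orange square

(moved 6.4; next 5.9)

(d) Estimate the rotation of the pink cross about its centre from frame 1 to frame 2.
24° clockwise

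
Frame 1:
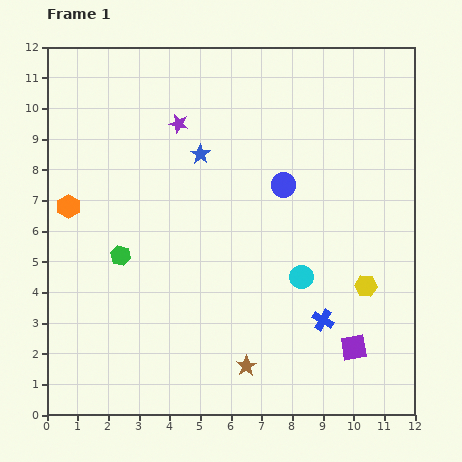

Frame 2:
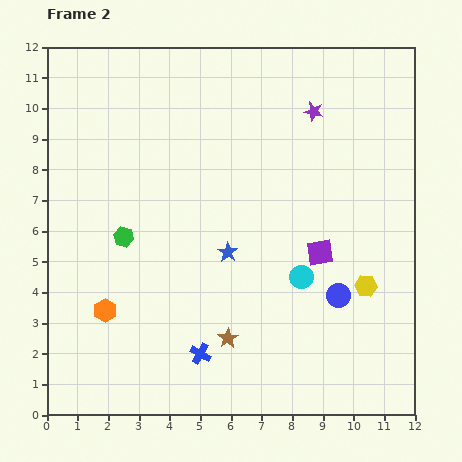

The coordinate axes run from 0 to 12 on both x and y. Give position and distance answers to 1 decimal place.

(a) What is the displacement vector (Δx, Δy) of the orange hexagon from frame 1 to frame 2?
(1.2, -3.4)

The orange hexagon was at (0.7, 6.8) in frame 1 and (1.9, 3.4) in frame 2.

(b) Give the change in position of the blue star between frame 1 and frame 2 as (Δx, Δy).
(0.9, -3.2)

The blue star was at (5.0, 8.5) in frame 1 and (5.9, 5.3) in frame 2.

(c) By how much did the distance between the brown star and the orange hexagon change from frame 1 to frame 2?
-3.7

Distance in frame 1: 7.8. Distance in frame 2: 4.1.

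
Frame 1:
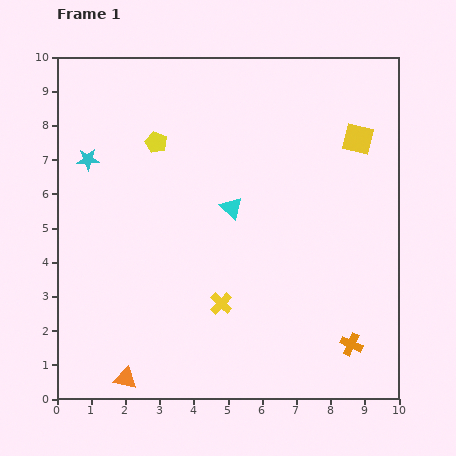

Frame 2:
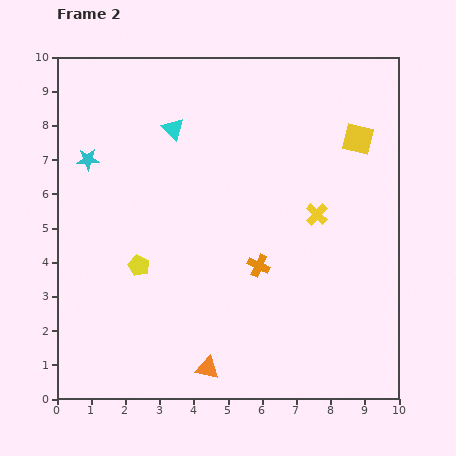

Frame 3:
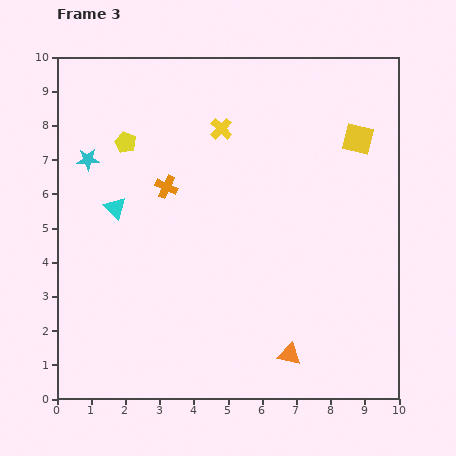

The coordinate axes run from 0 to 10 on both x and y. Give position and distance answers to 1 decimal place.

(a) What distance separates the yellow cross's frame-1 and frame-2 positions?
3.8

The yellow cross moved from (4.8, 2.8) to (7.6, 5.4), a distance of √(2.8² + 2.6²) ≈ 3.8.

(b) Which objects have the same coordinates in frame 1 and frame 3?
the yellow square, the cyan star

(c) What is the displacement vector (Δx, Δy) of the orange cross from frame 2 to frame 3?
(-2.7, 2.3)

The orange cross was at (5.9, 3.9) in frame 2 and (3.2, 6.2) in frame 3.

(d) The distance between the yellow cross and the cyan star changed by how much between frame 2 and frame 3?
-2.9

Distance in frame 2: 6.9. Distance in frame 3: 4.0.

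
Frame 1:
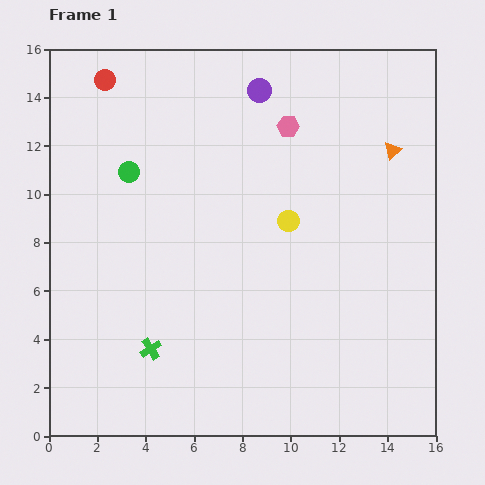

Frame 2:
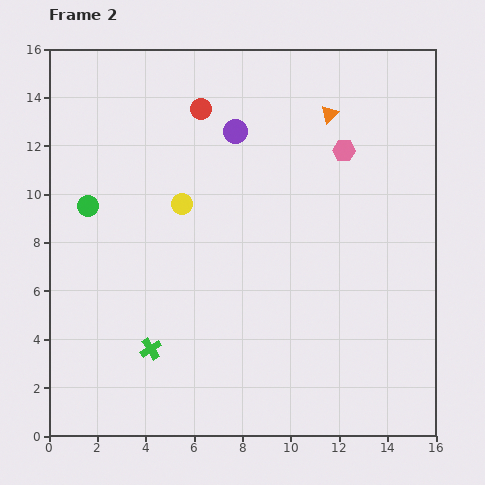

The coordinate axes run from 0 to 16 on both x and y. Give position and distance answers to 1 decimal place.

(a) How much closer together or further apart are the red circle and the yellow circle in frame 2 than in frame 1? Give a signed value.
-5.6

Distance in frame 1: 9.6. Distance in frame 2: 4.0.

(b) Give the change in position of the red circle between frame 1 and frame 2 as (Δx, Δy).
(4.0, -1.2)

The red circle was at (2.3, 14.7) in frame 1 and (6.3, 13.5) in frame 2.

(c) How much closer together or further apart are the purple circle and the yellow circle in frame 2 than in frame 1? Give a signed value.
-1.8

Distance in frame 1: 5.5. Distance in frame 2: 3.7.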